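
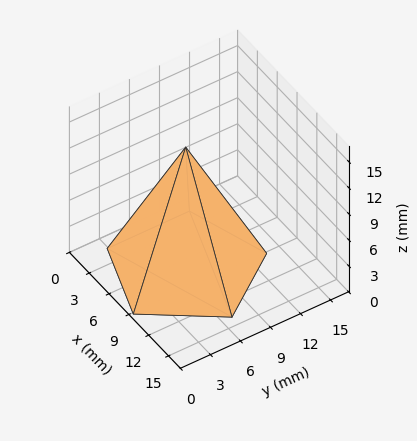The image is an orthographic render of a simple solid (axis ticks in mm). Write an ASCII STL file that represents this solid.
Reading the render: the shape is a regular 5-sided pyramid, base circumscribed radius ≈ 7 mm, apex at z ≈ 14 mm (dimensions read to the nearest mm from the axis ticks). For the STL, each face is triangulated and given an outward normal.

solid part
  facet normal 0.0000 0.0000 -1.0000
    outer loop
      vertex 1.34 11.11 0.00
      vertex 9.16 13.66 0.00
      vertex 14.00 7.00 0.00
    endloop
  endfacet
  facet normal 0.0000 0.0000 -1.0000
    outer loop
      vertex 1.34 2.89 0.00
      vertex 1.34 11.11 0.00
      vertex 14.00 7.00 0.00
    endloop
  endfacet
  facet normal 0.0000 0.0000 -1.0000
    outer loop
      vertex 9.16 0.34 0.00
      vertex 1.34 2.89 0.00
      vertex 14.00 7.00 0.00
    endloop
  endfacet
  facet normal 0.7499 0.5450 0.3750
    outer loop
      vertex 14.00 7.00 0.00
      vertex 9.16 13.66 0.00
      vertex 7.00 7.00 14.00
    endloop
  endfacet
  facet normal -0.2874 0.8814 0.3749
    outer loop
      vertex 9.16 13.66 0.00
      vertex 1.34 11.11 0.00
      vertex 7.00 7.00 14.00
    endloop
  endfacet
  facet normal -0.9271 0.0000 0.3748
    outer loop
      vertex 1.34 11.11 0.00
      vertex 1.34 2.89 0.00
      vertex 7.00 7.00 14.00
    endloop
  endfacet
  facet normal -0.2874 -0.8814 0.3749
    outer loop
      vertex 1.34 2.89 0.00
      vertex 9.16 0.34 0.00
      vertex 7.00 7.00 14.00
    endloop
  endfacet
  facet normal 0.7499 -0.5450 0.3750
    outer loop
      vertex 9.16 0.34 0.00
      vertex 14.00 7.00 0.00
      vertex 7.00 7.00 14.00
    endloop
  endfacet
endsolid part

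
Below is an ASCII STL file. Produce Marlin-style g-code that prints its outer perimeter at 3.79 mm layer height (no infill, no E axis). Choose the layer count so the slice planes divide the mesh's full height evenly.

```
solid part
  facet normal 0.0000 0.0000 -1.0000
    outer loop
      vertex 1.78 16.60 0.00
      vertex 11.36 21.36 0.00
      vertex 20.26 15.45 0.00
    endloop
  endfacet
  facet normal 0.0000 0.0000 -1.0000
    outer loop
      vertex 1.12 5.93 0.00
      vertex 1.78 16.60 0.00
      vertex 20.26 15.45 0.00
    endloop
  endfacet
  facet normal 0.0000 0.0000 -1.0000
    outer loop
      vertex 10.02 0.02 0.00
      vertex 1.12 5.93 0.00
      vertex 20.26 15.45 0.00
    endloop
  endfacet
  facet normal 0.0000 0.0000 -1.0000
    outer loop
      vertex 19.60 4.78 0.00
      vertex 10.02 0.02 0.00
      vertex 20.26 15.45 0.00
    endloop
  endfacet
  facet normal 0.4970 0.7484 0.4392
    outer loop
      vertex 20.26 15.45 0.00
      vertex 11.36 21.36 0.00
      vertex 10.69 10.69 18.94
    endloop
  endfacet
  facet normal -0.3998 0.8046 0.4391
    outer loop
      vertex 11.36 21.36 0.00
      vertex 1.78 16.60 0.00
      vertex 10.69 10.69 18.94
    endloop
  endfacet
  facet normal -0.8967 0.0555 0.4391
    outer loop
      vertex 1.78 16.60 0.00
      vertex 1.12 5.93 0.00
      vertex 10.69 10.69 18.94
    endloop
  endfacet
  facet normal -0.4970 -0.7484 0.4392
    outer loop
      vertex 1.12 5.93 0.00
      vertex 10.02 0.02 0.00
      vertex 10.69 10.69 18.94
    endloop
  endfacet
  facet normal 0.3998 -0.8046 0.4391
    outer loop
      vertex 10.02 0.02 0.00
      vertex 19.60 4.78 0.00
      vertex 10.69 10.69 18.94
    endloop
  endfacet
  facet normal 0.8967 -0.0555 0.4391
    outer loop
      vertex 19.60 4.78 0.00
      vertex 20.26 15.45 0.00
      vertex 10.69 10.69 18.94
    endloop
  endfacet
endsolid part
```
; perimeter-only toolpath
G21 ; units = mm
G90 ; absolute positioning
G28 ; home
; layer 1
G0 Z3.79
G0 X18.35 Y14.50
G1 X11.23 Y19.23
G1 X3.56 Y15.42
G1 X3.03 Y6.88
G1 X10.15 Y2.15
G1 X17.82 Y5.96
G1 X18.35 Y14.50
; layer 2
G0 Z7.58
G0 X16.43 Y13.55
G1 X11.09 Y17.09
G1 X5.34 Y14.24
G1 X4.95 Y7.83
G1 X10.29 Y4.29
G1 X16.04 Y7.14
G1 X16.43 Y13.55
; layer 3
G0 Z11.36
G0 X14.52 Y12.59
G1 X10.96 Y14.96
G1 X7.13 Y13.05
G1 X6.86 Y8.79
G1 X10.42 Y6.42
G1 X14.25 Y8.33
G1 X14.52 Y12.59
; layer 4
G0 Z15.15
G0 X12.60 Y11.64
G1 X10.82 Y12.82
G1 X8.91 Y11.87
G1 X8.78 Y9.74
G1 X10.56 Y8.56
G1 X12.47 Y9.51
G1 X12.60 Y11.64
M2 ; end

The solid is a regular 6-sided pyramid, base circumscribed radius ≈ 10.7 mm, apex at z ≈ 18.9 mm. Slicing at Δz = 3.79 mm — 5 equal slices spanning the solid's height, so layer i sits at z = i·h/5 — gives 4 non-empty perimeters. Each is a 6-segment closed polygon; G0 lifts to the layer z and rapids to the start vertex, then G1 traces the edges. The cross-section shrinks linearly with z (the slice at the apex is degenerate and omitted).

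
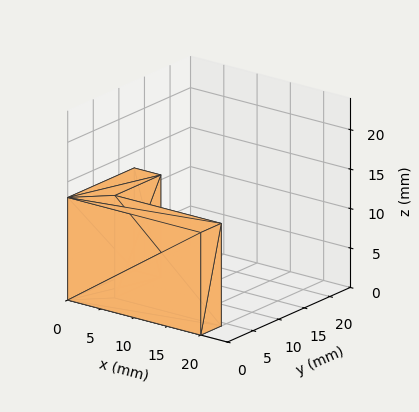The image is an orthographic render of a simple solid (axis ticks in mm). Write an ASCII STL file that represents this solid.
Reading the render: the shape is an L-shaped prism: outer 20 × 13 mm, arm thicknesses ≈ 4 mm (horizontal) and 4 mm (vertical), extruded 13 mm in z (dimensions read to the nearest mm from the axis ticks). For the STL, each face is triangulated and given an outward normal.

solid part
  facet normal 0.0000 0.0000 -1.0000
    outer loop
      vertex 20.0 4.0 0.0
      vertex 20.0 0.0 0.0
      vertex 0.0 0.0 0.0
    endloop
  endfacet
  facet normal 0.0000 0.0000 -1.0000
    outer loop
      vertex 4.0 4.0 0.0
      vertex 20.0 4.0 0.0
      vertex 0.0 0.0 0.0
    endloop
  endfacet
  facet normal 0.0000 0.0000 -1.0000
    outer loop
      vertex 4.0 13.0 0.0
      vertex 4.0 4.0 0.0
      vertex 0.0 0.0 0.0
    endloop
  endfacet
  facet normal 0.0000 0.0000 -1.0000
    outer loop
      vertex 0.0 13.0 0.0
      vertex 4.0 13.0 0.0
      vertex 0.0 0.0 0.0
    endloop
  endfacet
  facet normal 0.0000 0.0000 1.0000
    outer loop
      vertex 0.0 0.0 13.0
      vertex 20.0 0.0 13.0
      vertex 20.0 4.0 13.0
    endloop
  endfacet
  facet normal 0.0000 0.0000 1.0000
    outer loop
      vertex 0.0 0.0 13.0
      vertex 20.0 4.0 13.0
      vertex 4.0 4.0 13.0
    endloop
  endfacet
  facet normal 0.0000 0.0000 1.0000
    outer loop
      vertex 0.0 0.0 13.0
      vertex 4.0 4.0 13.0
      vertex 4.0 13.0 13.0
    endloop
  endfacet
  facet normal 0.0000 0.0000 1.0000
    outer loop
      vertex 0.0 0.0 13.0
      vertex 4.0 13.0 13.0
      vertex 0.0 13.0 13.0
    endloop
  endfacet
  facet normal 0.0000 -1.0000 0.0000
    outer loop
      vertex 0.0 0.0 0.0
      vertex 20.0 0.0 0.0
      vertex 20.0 0.0 13.0
    endloop
  endfacet
  facet normal 0.0000 -1.0000 0.0000
    outer loop
      vertex 0.0 0.0 0.0
      vertex 20.0 0.0 13.0
      vertex 0.0 0.0 13.0
    endloop
  endfacet
  facet normal 1.0000 0.0000 0.0000
    outer loop
      vertex 20.0 0.0 0.0
      vertex 20.0 4.0 0.0
      vertex 20.0 4.0 13.0
    endloop
  endfacet
  facet normal 1.0000 0.0000 0.0000
    outer loop
      vertex 20.0 0.0 0.0
      vertex 20.0 4.0 13.0
      vertex 20.0 0.0 13.0
    endloop
  endfacet
  facet normal 0.0000 1.0000 0.0000
    outer loop
      vertex 20.0 4.0 0.0
      vertex 4.0 4.0 0.0
      vertex 4.0 4.0 13.0
    endloop
  endfacet
  facet normal 0.0000 1.0000 0.0000
    outer loop
      vertex 20.0 4.0 0.0
      vertex 4.0 4.0 13.0
      vertex 20.0 4.0 13.0
    endloop
  endfacet
  facet normal 1.0000 0.0000 0.0000
    outer loop
      vertex 4.0 4.0 0.0
      vertex 4.0 13.0 0.0
      vertex 4.0 13.0 13.0
    endloop
  endfacet
  facet normal 1.0000 0.0000 0.0000
    outer loop
      vertex 4.0 4.0 0.0
      vertex 4.0 13.0 13.0
      vertex 4.0 4.0 13.0
    endloop
  endfacet
  facet normal 0.0000 1.0000 0.0000
    outer loop
      vertex 4.0 13.0 0.0
      vertex 0.0 13.0 0.0
      vertex 0.0 13.0 13.0
    endloop
  endfacet
  facet normal 0.0000 1.0000 0.0000
    outer loop
      vertex 4.0 13.0 0.0
      vertex 0.0 13.0 13.0
      vertex 4.0 13.0 13.0
    endloop
  endfacet
  facet normal -1.0000 0.0000 0.0000
    outer loop
      vertex 0.0 13.0 0.0
      vertex 0.0 0.0 0.0
      vertex 0.0 0.0 13.0
    endloop
  endfacet
  facet normal -1.0000 0.0000 0.0000
    outer loop
      vertex 0.0 13.0 0.0
      vertex 0.0 0.0 13.0
      vertex 0.0 13.0 13.0
    endloop
  endfacet
endsolid part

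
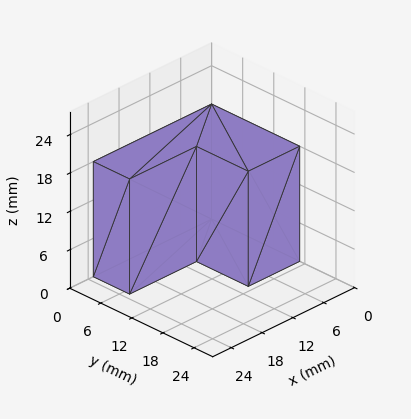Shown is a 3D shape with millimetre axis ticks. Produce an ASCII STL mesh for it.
Reading the render: the shape is an L-shaped prism: outer 23 × 17 mm, arm thicknesses ≈ 7 mm (horizontal) and 10 mm (vertical), extruded 18 mm in z (dimensions read to the nearest mm from the axis ticks). For the STL, each face is triangulated and given an outward normal.

solid part
  facet normal 0.0000 0.0000 -1.0000
    outer loop
      vertex 23.00 7.00 0.00
      vertex 23.00 0.00 0.00
      vertex 0.00 0.00 0.00
    endloop
  endfacet
  facet normal 0.0000 0.0000 -1.0000
    outer loop
      vertex 10.00 7.00 0.00
      vertex 23.00 7.00 0.00
      vertex 0.00 0.00 0.00
    endloop
  endfacet
  facet normal 0.0000 0.0000 -1.0000
    outer loop
      vertex 10.00 17.00 0.00
      vertex 10.00 7.00 0.00
      vertex 0.00 0.00 0.00
    endloop
  endfacet
  facet normal 0.0000 0.0000 -1.0000
    outer loop
      vertex 0.00 17.00 0.00
      vertex 10.00 17.00 0.00
      vertex 0.00 0.00 0.00
    endloop
  endfacet
  facet normal 0.0000 0.0000 1.0000
    outer loop
      vertex 0.00 0.00 18.00
      vertex 23.00 0.00 18.00
      vertex 23.00 7.00 18.00
    endloop
  endfacet
  facet normal 0.0000 0.0000 1.0000
    outer loop
      vertex 0.00 0.00 18.00
      vertex 23.00 7.00 18.00
      vertex 10.00 7.00 18.00
    endloop
  endfacet
  facet normal 0.0000 0.0000 1.0000
    outer loop
      vertex 0.00 0.00 18.00
      vertex 10.00 7.00 18.00
      vertex 10.00 17.00 18.00
    endloop
  endfacet
  facet normal 0.0000 0.0000 1.0000
    outer loop
      vertex 0.00 0.00 18.00
      vertex 10.00 17.00 18.00
      vertex 0.00 17.00 18.00
    endloop
  endfacet
  facet normal 0.0000 -1.0000 0.0000
    outer loop
      vertex 0.00 0.00 0.00
      vertex 23.00 0.00 0.00
      vertex 23.00 0.00 18.00
    endloop
  endfacet
  facet normal 0.0000 -1.0000 0.0000
    outer loop
      vertex 0.00 0.00 0.00
      vertex 23.00 0.00 18.00
      vertex 0.00 0.00 18.00
    endloop
  endfacet
  facet normal 1.0000 0.0000 0.0000
    outer loop
      vertex 23.00 0.00 0.00
      vertex 23.00 7.00 0.00
      vertex 23.00 7.00 18.00
    endloop
  endfacet
  facet normal 1.0000 0.0000 0.0000
    outer loop
      vertex 23.00 0.00 0.00
      vertex 23.00 7.00 18.00
      vertex 23.00 0.00 18.00
    endloop
  endfacet
  facet normal 0.0000 1.0000 0.0000
    outer loop
      vertex 23.00 7.00 0.00
      vertex 10.00 7.00 0.00
      vertex 10.00 7.00 18.00
    endloop
  endfacet
  facet normal 0.0000 1.0000 0.0000
    outer loop
      vertex 23.00 7.00 0.00
      vertex 10.00 7.00 18.00
      vertex 23.00 7.00 18.00
    endloop
  endfacet
  facet normal 1.0000 0.0000 0.0000
    outer loop
      vertex 10.00 7.00 0.00
      vertex 10.00 17.00 0.00
      vertex 10.00 17.00 18.00
    endloop
  endfacet
  facet normal 1.0000 0.0000 0.0000
    outer loop
      vertex 10.00 7.00 0.00
      vertex 10.00 17.00 18.00
      vertex 10.00 7.00 18.00
    endloop
  endfacet
  facet normal 0.0000 1.0000 0.0000
    outer loop
      vertex 10.00 17.00 0.00
      vertex 0.00 17.00 0.00
      vertex 0.00 17.00 18.00
    endloop
  endfacet
  facet normal 0.0000 1.0000 0.0000
    outer loop
      vertex 10.00 17.00 0.00
      vertex 0.00 17.00 18.00
      vertex 10.00 17.00 18.00
    endloop
  endfacet
  facet normal -1.0000 0.0000 0.0000
    outer loop
      vertex 0.00 17.00 0.00
      vertex 0.00 0.00 0.00
      vertex 0.00 0.00 18.00
    endloop
  endfacet
  facet normal -1.0000 0.0000 0.0000
    outer loop
      vertex 0.00 17.00 0.00
      vertex 0.00 0.00 18.00
      vertex 0.00 17.00 18.00
    endloop
  endfacet
endsolid part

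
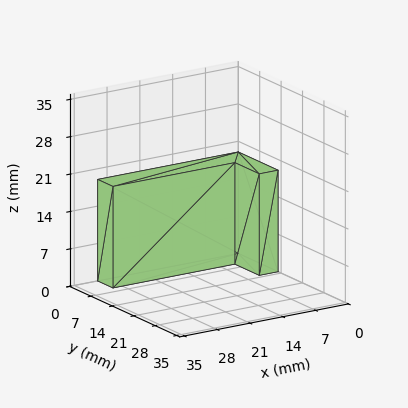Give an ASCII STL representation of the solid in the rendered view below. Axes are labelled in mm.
Reading the render: the shape is an L-shaped prism: outer 30 × 13 mm, arm thicknesses ≈ 5 mm (horizontal) and 4 mm (vertical), extruded 19 mm in z (dimensions read to the nearest mm from the axis ticks). For the STL, each face is triangulated and given an outward normal.

solid part
  facet normal 0.0000 0.0000 -1.0000
    outer loop
      vertex 30.0 5.0 0.0
      vertex 30.0 0.0 0.0
      vertex 0.0 0.0 0.0
    endloop
  endfacet
  facet normal 0.0000 0.0000 -1.0000
    outer loop
      vertex 4.0 5.0 0.0
      vertex 30.0 5.0 0.0
      vertex 0.0 0.0 0.0
    endloop
  endfacet
  facet normal 0.0000 0.0000 -1.0000
    outer loop
      vertex 4.0 13.0 0.0
      vertex 4.0 5.0 0.0
      vertex 0.0 0.0 0.0
    endloop
  endfacet
  facet normal 0.0000 0.0000 -1.0000
    outer loop
      vertex 0.0 13.0 0.0
      vertex 4.0 13.0 0.0
      vertex 0.0 0.0 0.0
    endloop
  endfacet
  facet normal 0.0000 0.0000 1.0000
    outer loop
      vertex 0.0 0.0 19.0
      vertex 30.0 0.0 19.0
      vertex 30.0 5.0 19.0
    endloop
  endfacet
  facet normal 0.0000 0.0000 1.0000
    outer loop
      vertex 0.0 0.0 19.0
      vertex 30.0 5.0 19.0
      vertex 4.0 5.0 19.0
    endloop
  endfacet
  facet normal 0.0000 0.0000 1.0000
    outer loop
      vertex 0.0 0.0 19.0
      vertex 4.0 5.0 19.0
      vertex 4.0 13.0 19.0
    endloop
  endfacet
  facet normal 0.0000 0.0000 1.0000
    outer loop
      vertex 0.0 0.0 19.0
      vertex 4.0 13.0 19.0
      vertex 0.0 13.0 19.0
    endloop
  endfacet
  facet normal 0.0000 -1.0000 0.0000
    outer loop
      vertex 0.0 0.0 0.0
      vertex 30.0 0.0 0.0
      vertex 30.0 0.0 19.0
    endloop
  endfacet
  facet normal 0.0000 -1.0000 0.0000
    outer loop
      vertex 0.0 0.0 0.0
      vertex 30.0 0.0 19.0
      vertex 0.0 0.0 19.0
    endloop
  endfacet
  facet normal 1.0000 0.0000 0.0000
    outer loop
      vertex 30.0 0.0 0.0
      vertex 30.0 5.0 0.0
      vertex 30.0 5.0 19.0
    endloop
  endfacet
  facet normal 1.0000 0.0000 0.0000
    outer loop
      vertex 30.0 0.0 0.0
      vertex 30.0 5.0 19.0
      vertex 30.0 0.0 19.0
    endloop
  endfacet
  facet normal 0.0000 1.0000 0.0000
    outer loop
      vertex 30.0 5.0 0.0
      vertex 4.0 5.0 0.0
      vertex 4.0 5.0 19.0
    endloop
  endfacet
  facet normal 0.0000 1.0000 0.0000
    outer loop
      vertex 30.0 5.0 0.0
      vertex 4.0 5.0 19.0
      vertex 30.0 5.0 19.0
    endloop
  endfacet
  facet normal 1.0000 0.0000 0.0000
    outer loop
      vertex 4.0 5.0 0.0
      vertex 4.0 13.0 0.0
      vertex 4.0 13.0 19.0
    endloop
  endfacet
  facet normal 1.0000 0.0000 0.0000
    outer loop
      vertex 4.0 5.0 0.0
      vertex 4.0 13.0 19.0
      vertex 4.0 5.0 19.0
    endloop
  endfacet
  facet normal 0.0000 1.0000 0.0000
    outer loop
      vertex 4.0 13.0 0.0
      vertex 0.0 13.0 0.0
      vertex 0.0 13.0 19.0
    endloop
  endfacet
  facet normal 0.0000 1.0000 0.0000
    outer loop
      vertex 4.0 13.0 0.0
      vertex 0.0 13.0 19.0
      vertex 4.0 13.0 19.0
    endloop
  endfacet
  facet normal -1.0000 0.0000 0.0000
    outer loop
      vertex 0.0 13.0 0.0
      vertex 0.0 0.0 0.0
      vertex 0.0 0.0 19.0
    endloop
  endfacet
  facet normal -1.0000 0.0000 0.0000
    outer loop
      vertex 0.0 13.0 0.0
      vertex 0.0 0.0 19.0
      vertex 0.0 13.0 19.0
    endloop
  endfacet
endsolid part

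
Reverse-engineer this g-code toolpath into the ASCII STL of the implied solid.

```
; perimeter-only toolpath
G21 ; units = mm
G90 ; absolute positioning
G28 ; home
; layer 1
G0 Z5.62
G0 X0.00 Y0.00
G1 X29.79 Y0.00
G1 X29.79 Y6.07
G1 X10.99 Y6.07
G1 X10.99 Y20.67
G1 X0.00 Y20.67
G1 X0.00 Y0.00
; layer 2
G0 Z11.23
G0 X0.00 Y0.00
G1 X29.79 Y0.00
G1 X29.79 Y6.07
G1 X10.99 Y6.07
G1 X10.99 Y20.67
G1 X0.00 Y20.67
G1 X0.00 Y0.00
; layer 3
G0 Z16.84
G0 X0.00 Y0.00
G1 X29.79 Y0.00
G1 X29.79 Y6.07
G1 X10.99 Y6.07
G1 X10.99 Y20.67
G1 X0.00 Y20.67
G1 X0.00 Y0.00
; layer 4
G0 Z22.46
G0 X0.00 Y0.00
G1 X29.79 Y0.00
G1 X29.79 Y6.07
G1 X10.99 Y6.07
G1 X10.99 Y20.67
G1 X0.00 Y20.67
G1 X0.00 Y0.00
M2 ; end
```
solid part
  facet normal 0.0000 0.0000 -1.0000
    outer loop
      vertex 29.79 6.07 0.00
      vertex 29.79 0.00 0.00
      vertex 0.00 0.00 0.00
    endloop
  endfacet
  facet normal 0.0000 0.0000 -1.0000
    outer loop
      vertex 10.99 6.07 0.00
      vertex 29.79 6.07 0.00
      vertex 0.00 0.00 0.00
    endloop
  endfacet
  facet normal 0.0000 0.0000 -1.0000
    outer loop
      vertex 10.99 20.67 0.00
      vertex 10.99 6.07 0.00
      vertex 0.00 0.00 0.00
    endloop
  endfacet
  facet normal 0.0000 0.0000 -1.0000
    outer loop
      vertex 0.00 20.67 0.00
      vertex 10.99 20.67 0.00
      vertex 0.00 0.00 0.00
    endloop
  endfacet
  facet normal 0.0000 0.0000 1.0000
    outer loop
      vertex 0.00 0.00 22.46
      vertex 29.79 0.00 22.46
      vertex 29.79 6.07 22.46
    endloop
  endfacet
  facet normal 0.0000 0.0000 1.0000
    outer loop
      vertex 0.00 0.00 22.46
      vertex 29.79 6.07 22.46
      vertex 10.99 6.07 22.46
    endloop
  endfacet
  facet normal 0.0000 0.0000 1.0000
    outer loop
      vertex 0.00 0.00 22.46
      vertex 10.99 6.07 22.46
      vertex 10.99 20.67 22.46
    endloop
  endfacet
  facet normal 0.0000 0.0000 1.0000
    outer loop
      vertex 0.00 0.00 22.46
      vertex 10.99 20.67 22.46
      vertex 0.00 20.67 22.46
    endloop
  endfacet
  facet normal 0.0000 -1.0000 0.0000
    outer loop
      vertex 0.00 0.00 0.00
      vertex 29.79 0.00 0.00
      vertex 29.79 0.00 22.46
    endloop
  endfacet
  facet normal 0.0000 -1.0000 0.0000
    outer loop
      vertex 0.00 0.00 0.00
      vertex 29.79 0.00 22.46
      vertex 0.00 0.00 22.46
    endloop
  endfacet
  facet normal 1.0000 0.0000 0.0000
    outer loop
      vertex 29.79 0.00 0.00
      vertex 29.79 6.07 0.00
      vertex 29.79 6.07 22.46
    endloop
  endfacet
  facet normal 1.0000 0.0000 0.0000
    outer loop
      vertex 29.79 0.00 0.00
      vertex 29.79 6.07 22.46
      vertex 29.79 0.00 22.46
    endloop
  endfacet
  facet normal 0.0000 1.0000 0.0000
    outer loop
      vertex 29.79 6.07 0.00
      vertex 10.99 6.07 0.00
      vertex 10.99 6.07 22.46
    endloop
  endfacet
  facet normal 0.0000 1.0000 0.0000
    outer loop
      vertex 29.79 6.07 0.00
      vertex 10.99 6.07 22.46
      vertex 29.79 6.07 22.46
    endloop
  endfacet
  facet normal 1.0000 0.0000 0.0000
    outer loop
      vertex 10.99 6.07 0.00
      vertex 10.99 20.67 0.00
      vertex 10.99 20.67 22.46
    endloop
  endfacet
  facet normal 1.0000 0.0000 0.0000
    outer loop
      vertex 10.99 6.07 0.00
      vertex 10.99 20.67 22.46
      vertex 10.99 6.07 22.46
    endloop
  endfacet
  facet normal 0.0000 1.0000 0.0000
    outer loop
      vertex 10.99 20.67 0.00
      vertex 0.00 20.67 0.00
      vertex 0.00 20.67 22.46
    endloop
  endfacet
  facet normal 0.0000 1.0000 0.0000
    outer loop
      vertex 10.99 20.67 0.00
      vertex 0.00 20.67 22.46
      vertex 10.99 20.67 22.46
    endloop
  endfacet
  facet normal -1.0000 0.0000 0.0000
    outer loop
      vertex 0.00 20.67 0.00
      vertex 0.00 0.00 0.00
      vertex 0.00 0.00 22.46
    endloop
  endfacet
  facet normal -1.0000 0.0000 0.0000
    outer loop
      vertex 0.00 20.67 0.00
      vertex 0.00 0.00 22.46
      vertex 0.00 20.67 22.46
    endloop
  endfacet
endsolid part

The G0 Z moves step by Δz≈5.62 mm. Every layer's G1 loop is the same polygon, so the solid is a straight extrusion of it from z=0 to z≈22.5. Closing with flat bottom and top caps and triangulating gives 20 facets — an L-shaped prism: outer 29.8 × 20.7 mm, arm thicknesses ≈ 6.07 mm (horizontal) and 11 mm (vertical), extruded 22.5 mm in z.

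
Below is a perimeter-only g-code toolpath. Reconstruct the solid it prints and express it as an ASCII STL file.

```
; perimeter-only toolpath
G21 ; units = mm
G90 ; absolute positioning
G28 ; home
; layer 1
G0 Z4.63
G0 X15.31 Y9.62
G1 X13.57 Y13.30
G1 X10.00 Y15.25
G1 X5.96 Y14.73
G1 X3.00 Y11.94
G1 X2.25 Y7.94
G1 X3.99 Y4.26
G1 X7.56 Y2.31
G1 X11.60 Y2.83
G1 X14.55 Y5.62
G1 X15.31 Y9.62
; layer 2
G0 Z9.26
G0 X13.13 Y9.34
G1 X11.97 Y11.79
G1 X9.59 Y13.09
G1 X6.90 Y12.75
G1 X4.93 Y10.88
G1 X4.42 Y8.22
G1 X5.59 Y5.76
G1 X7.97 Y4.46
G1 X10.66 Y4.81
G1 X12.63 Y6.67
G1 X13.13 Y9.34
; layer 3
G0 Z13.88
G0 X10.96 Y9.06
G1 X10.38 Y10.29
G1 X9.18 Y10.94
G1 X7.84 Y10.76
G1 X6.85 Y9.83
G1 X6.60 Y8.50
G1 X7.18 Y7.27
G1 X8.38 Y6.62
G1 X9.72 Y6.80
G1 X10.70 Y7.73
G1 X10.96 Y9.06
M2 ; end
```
solid part
  facet normal 0.0000 0.0000 -1.0000
    outer loop
      vertex 10.40 17.41 0.00
      vertex 15.16 14.81 0.00
      vertex 17.49 9.90 0.00
    endloop
  endfacet
  facet normal 0.0000 0.0000 -1.0000
    outer loop
      vertex 5.02 16.71 0.00
      vertex 10.40 17.41 0.00
      vertex 17.49 9.90 0.00
    endloop
  endfacet
  facet normal 0.0000 0.0000 -1.0000
    outer loop
      vertex 1.08 12.99 0.00
      vertex 5.02 16.71 0.00
      vertex 17.49 9.90 0.00
    endloop
  endfacet
  facet normal 0.0000 0.0000 -1.0000
    outer loop
      vertex 0.07 7.66 0.00
      vertex 1.08 12.99 0.00
      vertex 17.49 9.90 0.00
    endloop
  endfacet
  facet normal 0.0000 0.0000 -1.0000
    outer loop
      vertex 2.40 2.75 0.00
      vertex 0.07 7.66 0.00
      vertex 17.49 9.90 0.00
    endloop
  endfacet
  facet normal 0.0000 0.0000 -1.0000
    outer loop
      vertex 7.16 0.15 0.00
      vertex 2.40 2.75 0.00
      vertex 17.49 9.90 0.00
    endloop
  endfacet
  facet normal 0.0000 0.0000 -1.0000
    outer loop
      vertex 12.54 0.85 0.00
      vertex 7.16 0.15 0.00
      vertex 17.49 9.90 0.00
    endloop
  endfacet
  facet normal 0.0000 0.0000 -1.0000
    outer loop
      vertex 16.48 4.57 0.00
      vertex 12.54 0.85 0.00
      vertex 17.49 9.90 0.00
    endloop
  endfacet
  facet normal 0.8235 0.3908 0.4112
    outer loop
      vertex 17.49 9.90 0.00
      vertex 15.16 14.81 0.00
      vertex 8.78 8.78 18.51
    endloop
  endfacet
  facet normal 0.4370 0.8000 0.4112
    outer loop
      vertex 15.16 14.81 0.00
      vertex 10.40 17.41 0.00
      vertex 8.78 8.78 18.51
    endloop
  endfacet
  facet normal -0.1176 0.9039 0.4112
    outer loop
      vertex 10.40 17.41 0.00
      vertex 5.02 16.71 0.00
      vertex 8.78 8.78 18.51
    endloop
  endfacet
  facet normal -0.6258 0.6628 0.4111
    outer loop
      vertex 5.02 16.71 0.00
      vertex 1.08 12.99 0.00
      vertex 8.78 8.78 18.51
    endloop
  endfacet
  facet normal -0.8956 0.1697 0.4112
    outer loop
      vertex 1.08 12.99 0.00
      vertex 0.07 7.66 0.00
      vertex 8.78 8.78 18.51
    endloop
  endfacet
  facet normal -0.8235 -0.3908 0.4112
    outer loop
      vertex 0.07 7.66 0.00
      vertex 2.40 2.75 0.00
      vertex 8.78 8.78 18.51
    endloop
  endfacet
  facet normal -0.4370 -0.8000 0.4112
    outer loop
      vertex 2.40 2.75 0.00
      vertex 7.16 0.15 0.00
      vertex 8.78 8.78 18.51
    endloop
  endfacet
  facet normal 0.1176 -0.9039 0.4112
    outer loop
      vertex 7.16 0.15 0.00
      vertex 12.54 0.85 0.00
      vertex 8.78 8.78 18.51
    endloop
  endfacet
  facet normal 0.6258 -0.6628 0.4111
    outer loop
      vertex 12.54 0.85 0.00
      vertex 16.48 4.57 0.00
      vertex 8.78 8.78 18.51
    endloop
  endfacet
  facet normal 0.8956 -0.1697 0.4112
    outer loop
      vertex 16.48 4.57 0.00
      vertex 17.49 9.90 0.00
      vertex 8.78 8.78 18.51
    endloop
  endfacet
endsolid part

The G0 Z moves step by Δz≈4.63 mm. The G1 loops shrink linearly with z, so the solid tapers from its base footprint up to z≈18.5. Closing with a flat bottom cap and the tapered top and triangulating gives 18 facets — a regular 10-sided pyramid, base circumscribed radius ≈ 8.78 mm, apex at z ≈ 18.5 mm.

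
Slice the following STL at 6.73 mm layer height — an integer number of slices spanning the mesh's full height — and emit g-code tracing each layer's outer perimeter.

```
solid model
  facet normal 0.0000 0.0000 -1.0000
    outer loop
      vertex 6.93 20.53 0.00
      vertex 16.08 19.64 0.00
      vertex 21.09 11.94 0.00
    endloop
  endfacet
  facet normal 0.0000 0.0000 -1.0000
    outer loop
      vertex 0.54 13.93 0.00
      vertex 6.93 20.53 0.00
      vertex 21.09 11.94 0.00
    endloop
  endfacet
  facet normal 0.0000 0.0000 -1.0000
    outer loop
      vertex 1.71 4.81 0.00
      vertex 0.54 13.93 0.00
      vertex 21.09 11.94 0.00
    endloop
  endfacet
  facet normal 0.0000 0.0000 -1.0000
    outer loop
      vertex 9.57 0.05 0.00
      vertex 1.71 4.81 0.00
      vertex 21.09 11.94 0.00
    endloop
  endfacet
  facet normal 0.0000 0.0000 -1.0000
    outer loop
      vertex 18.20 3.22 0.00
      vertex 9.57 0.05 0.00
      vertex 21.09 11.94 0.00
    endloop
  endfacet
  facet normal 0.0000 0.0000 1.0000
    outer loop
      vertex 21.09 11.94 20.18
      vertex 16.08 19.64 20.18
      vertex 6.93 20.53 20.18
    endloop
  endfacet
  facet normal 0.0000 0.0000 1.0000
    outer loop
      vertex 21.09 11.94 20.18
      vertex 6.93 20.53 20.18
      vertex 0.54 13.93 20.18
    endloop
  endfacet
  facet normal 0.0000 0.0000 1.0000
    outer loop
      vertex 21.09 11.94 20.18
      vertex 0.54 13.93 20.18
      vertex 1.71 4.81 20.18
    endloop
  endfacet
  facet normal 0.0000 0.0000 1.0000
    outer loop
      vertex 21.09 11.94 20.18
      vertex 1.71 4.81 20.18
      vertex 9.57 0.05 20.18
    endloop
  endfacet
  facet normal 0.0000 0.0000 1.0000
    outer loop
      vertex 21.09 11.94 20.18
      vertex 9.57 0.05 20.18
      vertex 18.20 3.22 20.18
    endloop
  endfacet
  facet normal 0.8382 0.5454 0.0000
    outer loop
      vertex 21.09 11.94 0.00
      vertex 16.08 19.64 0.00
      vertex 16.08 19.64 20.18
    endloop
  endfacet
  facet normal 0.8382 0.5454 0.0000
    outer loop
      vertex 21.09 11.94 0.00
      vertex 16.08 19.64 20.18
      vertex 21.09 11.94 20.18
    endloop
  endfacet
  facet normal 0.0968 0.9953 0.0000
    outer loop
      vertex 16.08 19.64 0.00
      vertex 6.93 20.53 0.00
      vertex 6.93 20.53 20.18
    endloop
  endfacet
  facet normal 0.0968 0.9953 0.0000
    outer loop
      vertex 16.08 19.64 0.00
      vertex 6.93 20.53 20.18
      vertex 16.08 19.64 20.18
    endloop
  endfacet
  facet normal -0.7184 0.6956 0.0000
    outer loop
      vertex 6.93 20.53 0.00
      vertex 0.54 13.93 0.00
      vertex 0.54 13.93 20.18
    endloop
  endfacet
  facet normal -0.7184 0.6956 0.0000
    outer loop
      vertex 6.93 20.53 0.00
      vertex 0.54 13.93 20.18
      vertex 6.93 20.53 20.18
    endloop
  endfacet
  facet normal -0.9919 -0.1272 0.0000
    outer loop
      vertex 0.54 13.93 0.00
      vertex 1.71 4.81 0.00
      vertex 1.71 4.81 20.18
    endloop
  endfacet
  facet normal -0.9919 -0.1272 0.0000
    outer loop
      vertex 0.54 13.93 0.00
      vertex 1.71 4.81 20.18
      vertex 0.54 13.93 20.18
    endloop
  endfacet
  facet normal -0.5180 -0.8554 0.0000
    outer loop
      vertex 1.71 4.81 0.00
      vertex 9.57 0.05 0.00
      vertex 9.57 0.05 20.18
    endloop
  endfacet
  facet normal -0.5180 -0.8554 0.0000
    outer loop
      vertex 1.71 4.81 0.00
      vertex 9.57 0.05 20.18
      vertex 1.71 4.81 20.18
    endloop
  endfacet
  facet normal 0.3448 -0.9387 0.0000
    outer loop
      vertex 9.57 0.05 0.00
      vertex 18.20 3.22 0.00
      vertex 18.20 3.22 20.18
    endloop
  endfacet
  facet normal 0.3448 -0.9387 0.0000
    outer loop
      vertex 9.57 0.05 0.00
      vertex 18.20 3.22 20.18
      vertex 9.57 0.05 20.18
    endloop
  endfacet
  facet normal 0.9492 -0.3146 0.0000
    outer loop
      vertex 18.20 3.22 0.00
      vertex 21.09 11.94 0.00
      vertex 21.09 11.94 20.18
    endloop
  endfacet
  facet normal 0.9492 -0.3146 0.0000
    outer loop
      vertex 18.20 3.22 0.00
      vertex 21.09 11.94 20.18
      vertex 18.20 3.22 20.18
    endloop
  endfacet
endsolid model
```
; perimeter-only toolpath
G21 ; units = mm
G90 ; absolute positioning
G28 ; home
; layer 1
G0 Z6.73
G0 X21.09 Y11.94
G1 X16.08 Y19.64
G1 X6.93 Y20.53
G1 X0.54 Y13.93
G1 X1.71 Y4.81
G1 X9.57 Y0.05
G1 X18.20 Y3.22
G1 X21.09 Y11.94
; layer 2
G0 Z13.45
G0 X21.09 Y11.94
G1 X16.08 Y19.64
G1 X6.93 Y20.53
G1 X0.54 Y13.93
G1 X1.71 Y4.81
G1 X9.57 Y0.05
G1 X18.20 Y3.22
G1 X21.09 Y11.94
; layer 3
G0 Z20.18
G0 X21.09 Y11.94
G1 X16.08 Y19.64
G1 X6.93 Y20.53
G1 X0.54 Y13.93
G1 X1.71 Y4.81
G1 X9.57 Y0.05
G1 X18.20 Y3.22
G1 X21.09 Y11.94
M2 ; end

The solid is a regular 7-sided prism (a cylinder approximated with 7 flat sides), circumscribed radius ≈ 10.6 mm, height ≈ 20.2 mm. Slicing at Δz = 6.73 mm — 3 equal slices spanning the solid's height, so layer i sits at z = i·h/3 — gives 3 non-empty perimeters. Each is a 7-segment closed polygon; G0 lifts to the layer z and rapids to the start vertex, then G1 traces the edges.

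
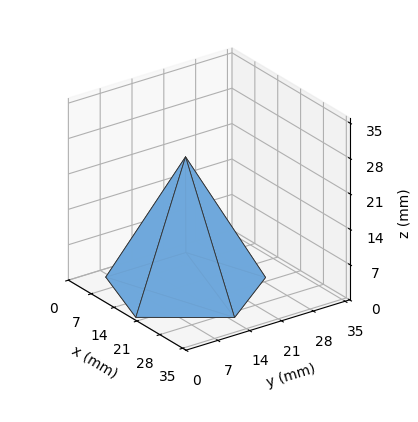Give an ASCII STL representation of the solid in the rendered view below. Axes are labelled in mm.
Reading the render: the shape is a regular 5-sided pyramid, base circumscribed radius ≈ 15 mm, apex at z ≈ 26 mm (dimensions read to the nearest mm from the axis ticks). For the STL, each face is triangulated and given an outward normal.

solid part
  facet normal 0.0000 0.0000 -1.0000
    outer loop
      vertex 2.86 23.82 0.00
      vertex 19.64 29.27 0.00
      vertex 30.00 15.00 0.00
    endloop
  endfacet
  facet normal 0.0000 0.0000 -1.0000
    outer loop
      vertex 2.86 6.18 0.00
      vertex 2.86 23.82 0.00
      vertex 30.00 15.00 0.00
    endloop
  endfacet
  facet normal 0.0000 0.0000 -1.0000
    outer loop
      vertex 19.64 0.73 0.00
      vertex 2.86 6.18 0.00
      vertex 30.00 15.00 0.00
    endloop
  endfacet
  facet normal 0.7333 0.5323 0.4230
    outer loop
      vertex 30.00 15.00 0.00
      vertex 19.64 29.27 0.00
      vertex 15.00 15.00 26.00
    endloop
  endfacet
  facet normal -0.2799 0.8618 0.4230
    outer loop
      vertex 19.64 29.27 0.00
      vertex 2.86 23.82 0.00
      vertex 15.00 15.00 26.00
    endloop
  endfacet
  facet normal -0.9061 0.0000 0.4231
    outer loop
      vertex 2.86 23.82 0.00
      vertex 2.86 6.18 0.00
      vertex 15.00 15.00 26.00
    endloop
  endfacet
  facet normal -0.2799 -0.8618 0.4230
    outer loop
      vertex 2.86 6.18 0.00
      vertex 19.64 0.73 0.00
      vertex 15.00 15.00 26.00
    endloop
  endfacet
  facet normal 0.7333 -0.5323 0.4230
    outer loop
      vertex 19.64 0.73 0.00
      vertex 30.00 15.00 0.00
      vertex 15.00 15.00 26.00
    endloop
  endfacet
endsolid part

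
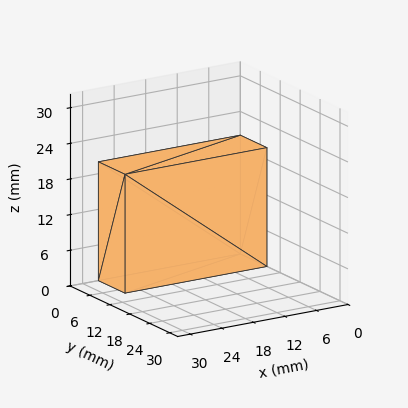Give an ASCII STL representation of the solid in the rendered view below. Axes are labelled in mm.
Reading the render: the shape is a rectangular box, roughly 27 × 8 mm footprint and 20 mm tall (dimensions read to the nearest mm from the axis ticks). For the STL, each face is triangulated and given an outward normal.

solid part
  facet normal 0.0000 0.0000 -1.0000
    outer loop
      vertex 27.00 8.00 0.00
      vertex 27.00 0.00 0.00
      vertex 0.00 0.00 0.00
    endloop
  endfacet
  facet normal 0.0000 0.0000 -1.0000
    outer loop
      vertex 0.00 8.00 0.00
      vertex 27.00 8.00 0.00
      vertex 0.00 0.00 0.00
    endloop
  endfacet
  facet normal 0.0000 0.0000 1.0000
    outer loop
      vertex 0.00 0.00 20.00
      vertex 27.00 0.00 20.00
      vertex 27.00 8.00 20.00
    endloop
  endfacet
  facet normal 0.0000 0.0000 1.0000
    outer loop
      vertex 0.00 0.00 20.00
      vertex 27.00 8.00 20.00
      vertex 0.00 8.00 20.00
    endloop
  endfacet
  facet normal 0.0000 -1.0000 0.0000
    outer loop
      vertex 0.00 0.00 0.00
      vertex 27.00 0.00 0.00
      vertex 27.00 0.00 20.00
    endloop
  endfacet
  facet normal 0.0000 -1.0000 0.0000
    outer loop
      vertex 0.00 0.00 0.00
      vertex 27.00 0.00 20.00
      vertex 0.00 0.00 20.00
    endloop
  endfacet
  facet normal 0.0000 1.0000 0.0000
    outer loop
      vertex 27.00 8.00 20.00
      vertex 27.00 8.00 0.00
      vertex 0.00 8.00 0.00
    endloop
  endfacet
  facet normal 0.0000 1.0000 0.0000
    outer loop
      vertex 0.00 8.00 20.00
      vertex 27.00 8.00 20.00
      vertex 0.00 8.00 0.00
    endloop
  endfacet
  facet normal -1.0000 0.0000 0.0000
    outer loop
      vertex 0.00 8.00 20.00
      vertex 0.00 8.00 0.00
      vertex 0.00 0.00 0.00
    endloop
  endfacet
  facet normal -1.0000 0.0000 0.0000
    outer loop
      vertex 0.00 0.00 20.00
      vertex 0.00 8.00 20.00
      vertex 0.00 0.00 0.00
    endloop
  endfacet
  facet normal 1.0000 0.0000 0.0000
    outer loop
      vertex 27.00 0.00 0.00
      vertex 27.00 8.00 0.00
      vertex 27.00 8.00 20.00
    endloop
  endfacet
  facet normal 1.0000 0.0000 0.0000
    outer loop
      vertex 27.00 0.00 0.00
      vertex 27.00 8.00 20.00
      vertex 27.00 0.00 20.00
    endloop
  endfacet
endsolid part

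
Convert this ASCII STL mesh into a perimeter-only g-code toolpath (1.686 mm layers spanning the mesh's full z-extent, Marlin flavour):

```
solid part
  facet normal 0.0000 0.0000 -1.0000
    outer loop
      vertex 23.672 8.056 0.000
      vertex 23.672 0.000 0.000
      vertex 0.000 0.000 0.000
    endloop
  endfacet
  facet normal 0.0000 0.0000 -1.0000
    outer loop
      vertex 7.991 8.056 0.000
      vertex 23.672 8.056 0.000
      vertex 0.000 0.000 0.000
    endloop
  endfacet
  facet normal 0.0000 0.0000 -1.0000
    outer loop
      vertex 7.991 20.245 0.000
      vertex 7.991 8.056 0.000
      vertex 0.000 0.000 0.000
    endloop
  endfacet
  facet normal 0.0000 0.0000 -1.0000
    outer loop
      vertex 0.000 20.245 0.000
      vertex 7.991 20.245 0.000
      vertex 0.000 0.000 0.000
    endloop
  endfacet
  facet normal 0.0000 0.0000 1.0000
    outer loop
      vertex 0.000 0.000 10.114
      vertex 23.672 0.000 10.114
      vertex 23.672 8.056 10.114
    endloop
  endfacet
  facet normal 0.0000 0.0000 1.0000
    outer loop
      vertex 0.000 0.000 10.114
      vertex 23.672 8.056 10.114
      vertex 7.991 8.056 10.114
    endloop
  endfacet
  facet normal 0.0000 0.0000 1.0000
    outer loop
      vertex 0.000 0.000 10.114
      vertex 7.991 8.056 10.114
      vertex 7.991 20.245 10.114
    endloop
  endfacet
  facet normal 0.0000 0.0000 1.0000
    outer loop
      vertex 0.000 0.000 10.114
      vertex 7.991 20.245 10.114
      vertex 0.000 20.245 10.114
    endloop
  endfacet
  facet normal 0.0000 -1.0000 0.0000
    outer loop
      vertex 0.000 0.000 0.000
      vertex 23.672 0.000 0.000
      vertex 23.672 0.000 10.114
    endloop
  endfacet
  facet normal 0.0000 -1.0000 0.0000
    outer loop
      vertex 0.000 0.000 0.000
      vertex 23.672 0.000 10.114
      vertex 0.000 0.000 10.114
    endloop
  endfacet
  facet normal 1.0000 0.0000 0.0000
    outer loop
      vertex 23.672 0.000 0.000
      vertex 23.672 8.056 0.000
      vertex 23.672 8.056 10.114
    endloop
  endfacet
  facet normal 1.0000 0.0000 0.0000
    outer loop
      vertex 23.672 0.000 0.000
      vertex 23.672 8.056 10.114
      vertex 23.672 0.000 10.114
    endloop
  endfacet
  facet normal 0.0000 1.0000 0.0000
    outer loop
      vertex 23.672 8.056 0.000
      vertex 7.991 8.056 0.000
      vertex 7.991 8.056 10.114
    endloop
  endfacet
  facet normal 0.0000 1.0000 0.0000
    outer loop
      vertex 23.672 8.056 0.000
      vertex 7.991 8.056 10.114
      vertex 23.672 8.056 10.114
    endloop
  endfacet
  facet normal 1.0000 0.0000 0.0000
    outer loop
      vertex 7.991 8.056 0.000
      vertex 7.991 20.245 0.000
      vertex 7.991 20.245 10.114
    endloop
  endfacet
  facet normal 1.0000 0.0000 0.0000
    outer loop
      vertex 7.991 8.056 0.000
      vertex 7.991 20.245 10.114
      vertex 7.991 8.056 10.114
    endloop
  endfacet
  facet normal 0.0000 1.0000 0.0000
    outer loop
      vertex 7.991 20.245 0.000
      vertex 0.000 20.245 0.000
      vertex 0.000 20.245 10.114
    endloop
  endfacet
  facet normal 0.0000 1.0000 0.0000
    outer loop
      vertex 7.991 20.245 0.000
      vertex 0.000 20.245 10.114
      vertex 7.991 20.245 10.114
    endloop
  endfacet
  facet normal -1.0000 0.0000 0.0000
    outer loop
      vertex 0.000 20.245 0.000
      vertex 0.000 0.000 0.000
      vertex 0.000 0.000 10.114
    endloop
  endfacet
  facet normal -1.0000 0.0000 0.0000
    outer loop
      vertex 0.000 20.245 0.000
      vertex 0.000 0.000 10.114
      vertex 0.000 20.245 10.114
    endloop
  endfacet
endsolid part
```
; perimeter-only toolpath
G21 ; units = mm
G90 ; absolute positioning
G28 ; home
; layer 1
G0 Z1.686
G0 X0.000 Y0.000
G1 X23.672 Y0.000
G1 X23.672 Y8.056
G1 X7.991 Y8.056
G1 X7.991 Y20.245
G1 X0.000 Y20.245
G1 X0.000 Y0.000
; layer 2
G0 Z3.371
G0 X0.000 Y0.000
G1 X23.672 Y0.000
G1 X23.672 Y8.056
G1 X7.991 Y8.056
G1 X7.991 Y20.245
G1 X0.000 Y20.245
G1 X0.000 Y0.000
; layer 3
G0 Z5.057
G0 X0.000 Y0.000
G1 X23.672 Y0.000
G1 X23.672 Y8.056
G1 X7.991 Y8.056
G1 X7.991 Y20.245
G1 X0.000 Y20.245
G1 X0.000 Y0.000
; layer 4
G0 Z6.743
G0 X0.000 Y0.000
G1 X23.672 Y0.000
G1 X23.672 Y8.056
G1 X7.991 Y8.056
G1 X7.991 Y20.245
G1 X0.000 Y20.245
G1 X0.000 Y0.000
; layer 5
G0 Z8.428
G0 X0.000 Y0.000
G1 X23.672 Y0.000
G1 X23.672 Y8.056
G1 X7.991 Y8.056
G1 X7.991 Y20.245
G1 X0.000 Y20.245
G1 X0.000 Y0.000
; layer 6
G0 Z10.114
G0 X0.000 Y0.000
G1 X23.672 Y0.000
G1 X23.672 Y8.056
G1 X7.991 Y8.056
G1 X7.991 Y20.245
G1 X0.000 Y20.245
G1 X0.000 Y0.000
M2 ; end

The solid is an L-shaped prism: outer 23.7 × 20.2 mm, arm thicknesses ≈ 8.06 mm (horizontal) and 7.99 mm (vertical), extruded 10.1 mm in z. Slicing at Δz = 1.686 mm — 6 equal slices spanning the solid's height, so layer i sits at z = i·h/6 — gives 6 non-empty perimeters. Each is a 6-segment closed polygon; G0 lifts to the layer z and rapids to the start vertex, then G1 traces the edges.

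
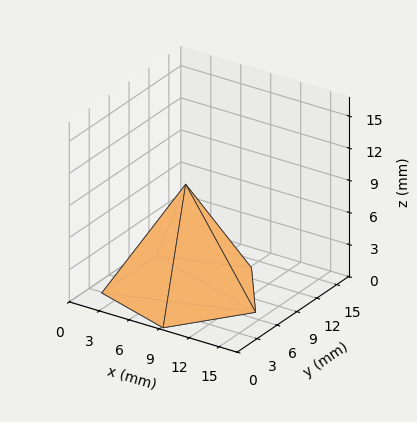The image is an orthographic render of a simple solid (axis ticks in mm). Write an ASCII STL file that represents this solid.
Reading the render: the shape is a regular 5-sided pyramid, base circumscribed radius ≈ 7 mm, apex at z ≈ 10 mm (dimensions read to the nearest mm from the axis ticks). For the STL, each face is triangulated and given an outward normal.

solid part
  facet normal 0.0000 0.0000 -1.0000
    outer loop
      vertex 1.337 11.114 0.000
      vertex 9.163 13.657 0.000
      vertex 14.000 7.000 0.000
    endloop
  endfacet
  facet normal 0.0000 0.0000 -1.0000
    outer loop
      vertex 1.337 2.886 0.000
      vertex 1.337 11.114 0.000
      vertex 14.000 7.000 0.000
    endloop
  endfacet
  facet normal 0.0000 0.0000 -1.0000
    outer loop
      vertex 9.163 0.343 0.000
      vertex 1.337 2.886 0.000
      vertex 14.000 7.000 0.000
    endloop
  endfacet
  facet normal 0.7040 0.5115 0.4928
    outer loop
      vertex 14.000 7.000 0.000
      vertex 9.163 13.657 0.000
      vertex 7.000 7.000 10.000
    endloop
  endfacet
  facet normal -0.2689 0.8276 0.4928
    outer loop
      vertex 9.163 13.657 0.000
      vertex 1.337 11.114 0.000
      vertex 7.000 7.000 10.000
    endloop
  endfacet
  facet normal -0.8702 0.0000 0.4928
    outer loop
      vertex 1.337 11.114 0.000
      vertex 1.337 2.886 0.000
      vertex 7.000 7.000 10.000
    endloop
  endfacet
  facet normal -0.2689 -0.8276 0.4928
    outer loop
      vertex 1.337 2.886 0.000
      vertex 9.163 0.343 0.000
      vertex 7.000 7.000 10.000
    endloop
  endfacet
  facet normal 0.7040 -0.5115 0.4928
    outer loop
      vertex 9.163 0.343 0.000
      vertex 14.000 7.000 0.000
      vertex 7.000 7.000 10.000
    endloop
  endfacet
endsolid part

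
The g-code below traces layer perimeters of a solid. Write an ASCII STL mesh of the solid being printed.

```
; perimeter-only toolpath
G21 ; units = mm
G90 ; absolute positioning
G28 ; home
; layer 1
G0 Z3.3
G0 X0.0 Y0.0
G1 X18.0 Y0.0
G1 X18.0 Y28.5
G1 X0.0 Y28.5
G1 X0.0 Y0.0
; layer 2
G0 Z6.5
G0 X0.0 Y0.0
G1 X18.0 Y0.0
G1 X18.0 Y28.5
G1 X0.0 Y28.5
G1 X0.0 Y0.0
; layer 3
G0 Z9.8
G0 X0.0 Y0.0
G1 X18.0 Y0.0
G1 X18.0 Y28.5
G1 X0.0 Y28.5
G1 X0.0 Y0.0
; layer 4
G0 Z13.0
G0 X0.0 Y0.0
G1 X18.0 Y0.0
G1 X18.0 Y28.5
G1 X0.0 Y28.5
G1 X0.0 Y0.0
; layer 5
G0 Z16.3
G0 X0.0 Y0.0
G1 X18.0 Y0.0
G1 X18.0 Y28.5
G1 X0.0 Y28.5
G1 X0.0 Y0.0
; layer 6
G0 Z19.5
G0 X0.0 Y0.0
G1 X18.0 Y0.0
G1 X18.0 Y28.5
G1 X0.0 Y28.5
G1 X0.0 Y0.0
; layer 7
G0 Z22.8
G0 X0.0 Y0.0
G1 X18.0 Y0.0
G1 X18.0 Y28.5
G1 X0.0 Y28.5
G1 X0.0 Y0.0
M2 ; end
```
solid part
  facet normal 0.0000 0.0000 -1.0000
    outer loop
      vertex 18.0 28.5 0.0
      vertex 18.0 0.0 0.0
      vertex 0.0 0.0 0.0
    endloop
  endfacet
  facet normal 0.0000 0.0000 -1.0000
    outer loop
      vertex 0.0 28.5 0.0
      vertex 18.0 28.5 0.0
      vertex 0.0 0.0 0.0
    endloop
  endfacet
  facet normal 0.0000 0.0000 1.0000
    outer loop
      vertex 0.0 0.0 22.8
      vertex 18.0 0.0 22.8
      vertex 18.0 28.5 22.8
    endloop
  endfacet
  facet normal 0.0000 0.0000 1.0000
    outer loop
      vertex 0.0 0.0 22.8
      vertex 18.0 28.5 22.8
      vertex 0.0 28.5 22.8
    endloop
  endfacet
  facet normal 0.0000 -1.0000 0.0000
    outer loop
      vertex 0.0 0.0 0.0
      vertex 18.0 0.0 0.0
      vertex 18.0 0.0 22.8
    endloop
  endfacet
  facet normal 0.0000 -1.0000 0.0000
    outer loop
      vertex 0.0 0.0 0.0
      vertex 18.0 0.0 22.8
      vertex 0.0 0.0 22.8
    endloop
  endfacet
  facet normal 0.0000 1.0000 0.0000
    outer loop
      vertex 18.0 28.5 22.8
      vertex 18.0 28.5 0.0
      vertex 0.0 28.5 0.0
    endloop
  endfacet
  facet normal 0.0000 1.0000 0.0000
    outer loop
      vertex 0.0 28.5 22.8
      vertex 18.0 28.5 22.8
      vertex 0.0 28.5 0.0
    endloop
  endfacet
  facet normal -1.0000 0.0000 0.0000
    outer loop
      vertex 0.0 28.5 22.8
      vertex 0.0 28.5 0.0
      vertex 0.0 0.0 0.0
    endloop
  endfacet
  facet normal -1.0000 0.0000 0.0000
    outer loop
      vertex 0.0 0.0 22.8
      vertex 0.0 28.5 22.8
      vertex 0.0 0.0 0.0
    endloop
  endfacet
  facet normal 1.0000 0.0000 0.0000
    outer loop
      vertex 18.0 0.0 0.0
      vertex 18.0 28.5 0.0
      vertex 18.0 28.5 22.8
    endloop
  endfacet
  facet normal 1.0000 0.0000 0.0000
    outer loop
      vertex 18.0 0.0 0.0
      vertex 18.0 28.5 22.8
      vertex 18.0 0.0 22.8
    endloop
  endfacet
endsolid part

The G0 Z moves step by Δz≈3.3 mm. Every layer's G1 loop is the same polygon, so the solid is a straight extrusion of it from z=0 to z≈22.8. Closing with flat bottom and top caps and triangulating gives 12 facets — a rectangular box, roughly 18 × 28.5 mm footprint and 22.8 mm tall.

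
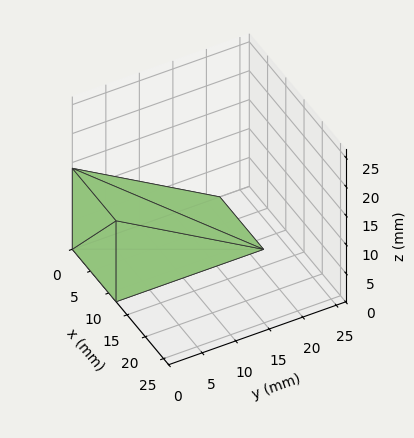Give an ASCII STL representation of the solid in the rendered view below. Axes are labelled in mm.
Reading the render: the shape is a wedge (ramp): 12 × 22 mm base, rising to 14 mm along the y=0 edge and sloping linearly to z=0 at y=22 (dimensions read to the nearest mm from the axis ticks). For the STL, each face is triangulated and given an outward normal.

solid part
  facet normal 0.0000 0.0000 -1.0000
    outer loop
      vertex 12.00 22.00 0.00
      vertex 12.00 0.00 0.00
      vertex 0.00 0.00 0.00
    endloop
  endfacet
  facet normal 0.0000 0.0000 -1.0000
    outer loop
      vertex 0.00 22.00 0.00
      vertex 12.00 22.00 0.00
      vertex 0.00 0.00 0.00
    endloop
  endfacet
  facet normal 0.0000 -1.0000 0.0000
    outer loop
      vertex 0.00 0.00 0.00
      vertex 12.00 0.00 0.00
      vertex 12.00 0.00 14.00
    endloop
  endfacet
  facet normal 0.0000 -1.0000 0.0000
    outer loop
      vertex 0.00 0.00 0.00
      vertex 12.00 0.00 14.00
      vertex 0.00 0.00 14.00
    endloop
  endfacet
  facet normal 0.0000 0.5369 0.8437
    outer loop
      vertex 0.00 0.00 14.00
      vertex 12.00 0.00 14.00
      vertex 12.00 22.00 0.00
    endloop
  endfacet
  facet normal 0.0000 0.5369 0.8437
    outer loop
      vertex 0.00 0.00 14.00
      vertex 12.00 22.00 0.00
      vertex 0.00 22.00 0.00
    endloop
  endfacet
  facet normal -1.0000 0.0000 0.0000
    outer loop
      vertex 0.00 0.00 14.00
      vertex 0.00 22.00 0.00
      vertex 0.00 0.00 0.00
    endloop
  endfacet
  facet normal 1.0000 0.0000 0.0000
    outer loop
      vertex 12.00 0.00 0.00
      vertex 12.00 22.00 0.00
      vertex 12.00 0.00 14.00
    endloop
  endfacet
endsolid part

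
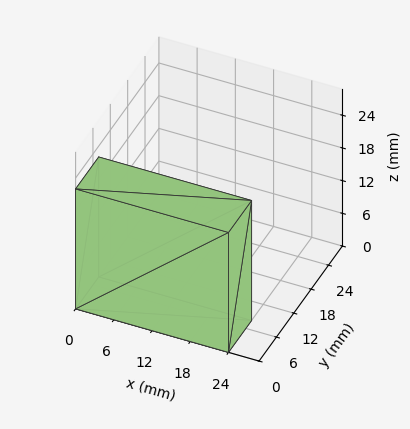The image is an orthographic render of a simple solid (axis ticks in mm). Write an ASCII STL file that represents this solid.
Reading the render: the shape is a rectangular box, roughly 24 × 8 mm footprint and 22 mm tall (dimensions read to the nearest mm from the axis ticks). For the STL, each face is triangulated and given an outward normal.

solid part
  facet normal 0.0000 0.0000 -1.0000
    outer loop
      vertex 24.0 8.0 0.0
      vertex 24.0 0.0 0.0
      vertex 0.0 0.0 0.0
    endloop
  endfacet
  facet normal 0.0000 0.0000 -1.0000
    outer loop
      vertex 0.0 8.0 0.0
      vertex 24.0 8.0 0.0
      vertex 0.0 0.0 0.0
    endloop
  endfacet
  facet normal 0.0000 0.0000 1.0000
    outer loop
      vertex 0.0 0.0 22.0
      vertex 24.0 0.0 22.0
      vertex 24.0 8.0 22.0
    endloop
  endfacet
  facet normal 0.0000 0.0000 1.0000
    outer loop
      vertex 0.0 0.0 22.0
      vertex 24.0 8.0 22.0
      vertex 0.0 8.0 22.0
    endloop
  endfacet
  facet normal 0.0000 -1.0000 0.0000
    outer loop
      vertex 0.0 0.0 0.0
      vertex 24.0 0.0 0.0
      vertex 24.0 0.0 22.0
    endloop
  endfacet
  facet normal 0.0000 -1.0000 0.0000
    outer loop
      vertex 0.0 0.0 0.0
      vertex 24.0 0.0 22.0
      vertex 0.0 0.0 22.0
    endloop
  endfacet
  facet normal 0.0000 1.0000 0.0000
    outer loop
      vertex 24.0 8.0 22.0
      vertex 24.0 8.0 0.0
      vertex 0.0 8.0 0.0
    endloop
  endfacet
  facet normal 0.0000 1.0000 0.0000
    outer loop
      vertex 0.0 8.0 22.0
      vertex 24.0 8.0 22.0
      vertex 0.0 8.0 0.0
    endloop
  endfacet
  facet normal -1.0000 0.0000 0.0000
    outer loop
      vertex 0.0 8.0 22.0
      vertex 0.0 8.0 0.0
      vertex 0.0 0.0 0.0
    endloop
  endfacet
  facet normal -1.0000 0.0000 0.0000
    outer loop
      vertex 0.0 0.0 22.0
      vertex 0.0 8.0 22.0
      vertex 0.0 0.0 0.0
    endloop
  endfacet
  facet normal 1.0000 0.0000 0.0000
    outer loop
      vertex 24.0 0.0 0.0
      vertex 24.0 8.0 0.0
      vertex 24.0 8.0 22.0
    endloop
  endfacet
  facet normal 1.0000 0.0000 0.0000
    outer loop
      vertex 24.0 0.0 0.0
      vertex 24.0 8.0 22.0
      vertex 24.0 0.0 22.0
    endloop
  endfacet
endsolid part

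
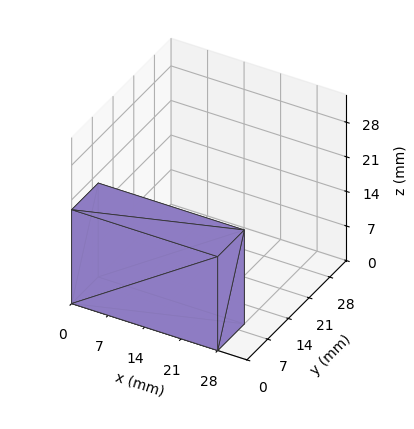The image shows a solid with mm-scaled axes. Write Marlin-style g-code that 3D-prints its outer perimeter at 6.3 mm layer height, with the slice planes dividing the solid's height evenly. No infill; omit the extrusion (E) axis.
Reading the render: the shape is a rectangular box, roughly 28 × 9 mm footprint and 19 mm tall (dimensions read to the nearest mm from the axis ticks). For the g-code, the solid's height is divided into equal slices at the stated Δz and each level perimeter traced with G1 moves after a G0 lift.

; perimeter-only toolpath
G21 ; units = mm
G90 ; absolute positioning
G28 ; home
; layer 1
G0 Z6.3
G0 X0.0 Y0.0
G1 X28.0 Y0.0
G1 X28.0 Y9.0
G1 X0.0 Y9.0
G1 X0.0 Y0.0
; layer 2
G0 Z12.7
G0 X0.0 Y0.0
G1 X28.0 Y0.0
G1 X28.0 Y9.0
G1 X0.0 Y9.0
G1 X0.0 Y0.0
; layer 3
G0 Z19.0
G0 X0.0 Y0.0
G1 X28.0 Y0.0
G1 X28.0 Y9.0
G1 X0.0 Y9.0
G1 X0.0 Y0.0
M2 ; end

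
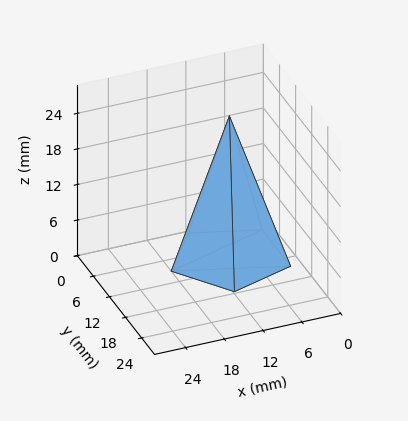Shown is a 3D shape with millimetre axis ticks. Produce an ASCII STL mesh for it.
Reading the render: the shape is a regular 5-sided pyramid, base circumscribed radius ≈ 9 mm, apex at z ≈ 24 mm (dimensions read to the nearest mm from the axis ticks). For the STL, each face is triangulated and given an outward normal.

solid part
  facet normal 0.0000 0.0000 -1.0000
    outer loop
      vertex 1.72 14.29 0.00
      vertex 11.78 17.56 0.00
      vertex 18.00 9.00 0.00
    endloop
  endfacet
  facet normal 0.0000 0.0000 -1.0000
    outer loop
      vertex 1.72 3.71 0.00
      vertex 1.72 14.29 0.00
      vertex 18.00 9.00 0.00
    endloop
  endfacet
  facet normal 0.0000 0.0000 -1.0000
    outer loop
      vertex 11.78 0.44 0.00
      vertex 1.72 3.71 0.00
      vertex 18.00 9.00 0.00
    endloop
  endfacet
  facet normal 0.7741 0.5625 0.2903
    outer loop
      vertex 18.00 9.00 0.00
      vertex 11.78 17.56 0.00
      vertex 9.00 9.00 24.00
    endloop
  endfacet
  facet normal -0.2958 0.9101 0.2903
    outer loop
      vertex 11.78 17.56 0.00
      vertex 1.72 14.29 0.00
      vertex 9.00 9.00 24.00
    endloop
  endfacet
  facet normal -0.9569 0.0000 0.2903
    outer loop
      vertex 1.72 14.29 0.00
      vertex 1.72 3.71 0.00
      vertex 9.00 9.00 24.00
    endloop
  endfacet
  facet normal -0.2958 -0.9101 0.2903
    outer loop
      vertex 1.72 3.71 0.00
      vertex 11.78 0.44 0.00
      vertex 9.00 9.00 24.00
    endloop
  endfacet
  facet normal 0.7741 -0.5625 0.2903
    outer loop
      vertex 11.78 0.44 0.00
      vertex 18.00 9.00 0.00
      vertex 9.00 9.00 24.00
    endloop
  endfacet
endsolid part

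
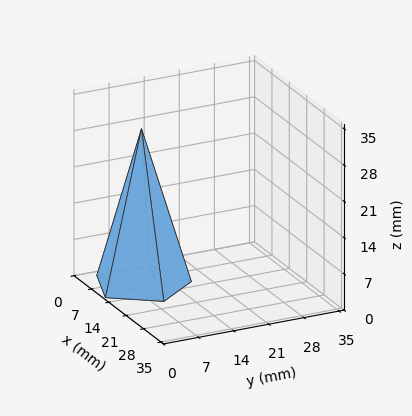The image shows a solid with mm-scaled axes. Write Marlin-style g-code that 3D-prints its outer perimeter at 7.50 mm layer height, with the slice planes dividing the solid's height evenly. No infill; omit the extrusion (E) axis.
Reading the render: the shape is a regular 5-sided pyramid, base circumscribed radius ≈ 9 mm, apex at z ≈ 30 mm (dimensions read to the nearest mm from the axis ticks). For the g-code, the solid's height is divided into equal slices at the stated Δz and each level perimeter traced with G1 moves after a G0 lift.

; perimeter-only toolpath
G21 ; units = mm
G90 ; absolute positioning
G28 ; home
; layer 1
G0 Z7.50
G0 X15.75 Y9.00
G1 X11.08 Y15.42
G1 X3.54 Y12.97
G1 X3.54 Y5.03
G1 X11.08 Y2.58
G1 X15.75 Y9.00
; layer 2
G0 Z15.00
G0 X13.50 Y9.00
G1 X10.39 Y13.28
G1 X5.36 Y11.64
G1 X5.36 Y6.36
G1 X10.39 Y4.72
G1 X13.50 Y9.00
; layer 3
G0 Z22.50
G0 X11.25 Y9.00
G1 X9.70 Y11.14
G1 X7.18 Y10.32
G1 X7.18 Y7.68
G1 X9.70 Y6.86
G1 X11.25 Y9.00
M2 ; end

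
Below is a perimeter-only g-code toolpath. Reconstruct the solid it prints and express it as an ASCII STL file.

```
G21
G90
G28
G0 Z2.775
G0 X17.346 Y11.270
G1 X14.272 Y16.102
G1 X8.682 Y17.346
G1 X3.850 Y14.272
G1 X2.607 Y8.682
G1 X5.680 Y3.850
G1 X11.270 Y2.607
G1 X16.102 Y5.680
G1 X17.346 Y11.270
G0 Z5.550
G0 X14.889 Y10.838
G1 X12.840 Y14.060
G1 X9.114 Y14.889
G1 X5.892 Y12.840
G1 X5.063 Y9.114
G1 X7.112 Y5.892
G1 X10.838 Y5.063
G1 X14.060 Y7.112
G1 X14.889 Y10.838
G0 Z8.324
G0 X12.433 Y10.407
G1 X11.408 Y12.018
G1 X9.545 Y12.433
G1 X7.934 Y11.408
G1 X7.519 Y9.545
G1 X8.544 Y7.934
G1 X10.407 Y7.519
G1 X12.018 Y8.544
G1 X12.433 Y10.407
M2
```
solid part
  facet normal 0.0000 0.0000 -1.0000
    outer loop
      vertex 8.251 19.802 0.000
      vertex 15.704 18.144 0.000
      vertex 19.802 11.701 0.000
    endloop
  endfacet
  facet normal 0.0000 0.0000 -1.0000
    outer loop
      vertex 1.808 15.704 0.000
      vertex 8.251 19.802 0.000
      vertex 19.802 11.701 0.000
    endloop
  endfacet
  facet normal 0.0000 0.0000 -1.0000
    outer loop
      vertex 0.150 8.251 0.000
      vertex 1.808 15.704 0.000
      vertex 19.802 11.701 0.000
    endloop
  endfacet
  facet normal 0.0000 0.0000 -1.0000
    outer loop
      vertex 4.248 1.808 0.000
      vertex 0.150 8.251 0.000
      vertex 19.802 11.701 0.000
    endloop
  endfacet
  facet normal 0.0000 0.0000 -1.0000
    outer loop
      vertex 11.701 0.150 0.000
      vertex 4.248 1.808 0.000
      vertex 19.802 11.701 0.000
    endloop
  endfacet
  facet normal 0.0000 0.0000 -1.0000
    outer loop
      vertex 18.144 4.248 0.000
      vertex 11.701 0.150 0.000
      vertex 19.802 11.701 0.000
    endloop
  endfacet
  facet normal 0.6491 0.4129 0.6389
    outer loop
      vertex 19.802 11.701 0.000
      vertex 15.704 18.144 0.000
      vertex 9.976 9.976 11.099
    endloop
  endfacet
  facet normal 0.1671 0.7510 0.6389
    outer loop
      vertex 15.704 18.144 0.000
      vertex 8.251 19.802 0.000
      vertex 9.976 9.976 11.099
    endloop
  endfacet
  facet normal -0.4129 0.6491 0.6389
    outer loop
      vertex 8.251 19.802 0.000
      vertex 1.808 15.704 0.000
      vertex 9.976 9.976 11.099
    endloop
  endfacet
  facet normal -0.7510 0.1671 0.6389
    outer loop
      vertex 1.808 15.704 0.000
      vertex 0.150 8.251 0.000
      vertex 9.976 9.976 11.099
    endloop
  endfacet
  facet normal -0.6491 -0.4129 0.6389
    outer loop
      vertex 0.150 8.251 0.000
      vertex 4.248 1.808 0.000
      vertex 9.976 9.976 11.099
    endloop
  endfacet
  facet normal -0.1671 -0.7510 0.6389
    outer loop
      vertex 4.248 1.808 0.000
      vertex 11.701 0.150 0.000
      vertex 9.976 9.976 11.099
    endloop
  endfacet
  facet normal 0.4129 -0.6491 0.6389
    outer loop
      vertex 11.701 0.150 0.000
      vertex 18.144 4.248 0.000
      vertex 9.976 9.976 11.099
    endloop
  endfacet
  facet normal 0.7510 -0.1671 0.6389
    outer loop
      vertex 18.144 4.248 0.000
      vertex 19.802 11.701 0.000
      vertex 9.976 9.976 11.099
    endloop
  endfacet
endsolid part

The G0 Z moves step by Δz≈2.775 mm. The G1 loops shrink linearly with z, so the solid tapers from its base footprint up to z≈11.1. Closing with a flat bottom cap and the tapered top and triangulating gives 14 facets — a regular 8-sided pyramid, base circumscribed radius ≈ 9.98 mm, apex at z ≈ 11.1 mm.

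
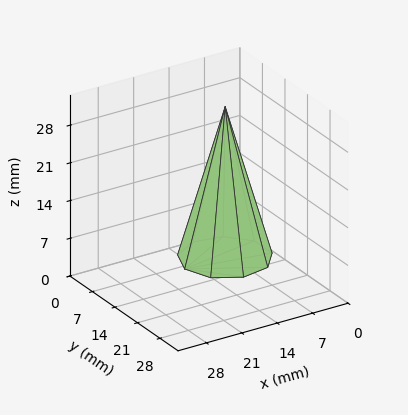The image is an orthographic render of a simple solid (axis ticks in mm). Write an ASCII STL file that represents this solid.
Reading the render: the shape is a regular 9-sided pyramid, base circumscribed radius ≈ 8 mm, apex at z ≈ 28 mm (dimensions read to the nearest mm from the axis ticks). For the STL, each face is triangulated and given an outward normal.

solid part
  facet normal 0.0000 0.0000 -1.0000
    outer loop
      vertex 9.39 15.88 0.00
      vertex 14.13 13.14 0.00
      vertex 16.00 8.00 0.00
    endloop
  endfacet
  facet normal 0.0000 0.0000 -1.0000
    outer loop
      vertex 4.00 14.93 0.00
      vertex 9.39 15.88 0.00
      vertex 16.00 8.00 0.00
    endloop
  endfacet
  facet normal 0.0000 0.0000 -1.0000
    outer loop
      vertex 0.48 10.74 0.00
      vertex 4.00 14.93 0.00
      vertex 16.00 8.00 0.00
    endloop
  endfacet
  facet normal 0.0000 0.0000 -1.0000
    outer loop
      vertex 0.48 5.26 0.00
      vertex 0.48 10.74 0.00
      vertex 16.00 8.00 0.00
    endloop
  endfacet
  facet normal 0.0000 0.0000 -1.0000
    outer loop
      vertex 4.00 1.07 0.00
      vertex 0.48 5.26 0.00
      vertex 16.00 8.00 0.00
    endloop
  endfacet
  facet normal 0.0000 0.0000 -1.0000
    outer loop
      vertex 9.39 0.12 0.00
      vertex 4.00 1.07 0.00
      vertex 16.00 8.00 0.00
    endloop
  endfacet
  facet normal 0.0000 0.0000 -1.0000
    outer loop
      vertex 14.13 2.86 0.00
      vertex 9.39 0.12 0.00
      vertex 16.00 8.00 0.00
    endloop
  endfacet
  facet normal 0.9076 0.3302 0.2593
    outer loop
      vertex 16.00 8.00 0.00
      vertex 14.13 13.14 0.00
      vertex 8.00 8.00 28.00
    endloop
  endfacet
  facet normal 0.4833 0.8361 0.2593
    outer loop
      vertex 14.13 13.14 0.00
      vertex 9.39 15.88 0.00
      vertex 8.00 8.00 28.00
    endloop
  endfacet
  facet normal -0.1676 0.9511 0.2594
    outer loop
      vertex 9.39 15.88 0.00
      vertex 4.00 14.93 0.00
      vertex 8.00 8.00 28.00
    endloop
  endfacet
  facet normal -0.7395 0.6212 0.2594
    outer loop
      vertex 4.00 14.93 0.00
      vertex 0.48 10.74 0.00
      vertex 8.00 8.00 28.00
    endloop
  endfacet
  facet normal -0.9658 0.0000 0.2594
    outer loop
      vertex 0.48 10.74 0.00
      vertex 0.48 5.26 0.00
      vertex 8.00 8.00 28.00
    endloop
  endfacet
  facet normal -0.7395 -0.6212 0.2594
    outer loop
      vertex 0.48 5.26 0.00
      vertex 4.00 1.07 0.00
      vertex 8.00 8.00 28.00
    endloop
  endfacet
  facet normal -0.1676 -0.9511 0.2594
    outer loop
      vertex 4.00 1.07 0.00
      vertex 9.39 0.12 0.00
      vertex 8.00 8.00 28.00
    endloop
  endfacet
  facet normal 0.4833 -0.8361 0.2593
    outer loop
      vertex 9.39 0.12 0.00
      vertex 14.13 2.86 0.00
      vertex 8.00 8.00 28.00
    endloop
  endfacet
  facet normal 0.9076 -0.3302 0.2593
    outer loop
      vertex 14.13 2.86 0.00
      vertex 16.00 8.00 0.00
      vertex 8.00 8.00 28.00
    endloop
  endfacet
endsolid part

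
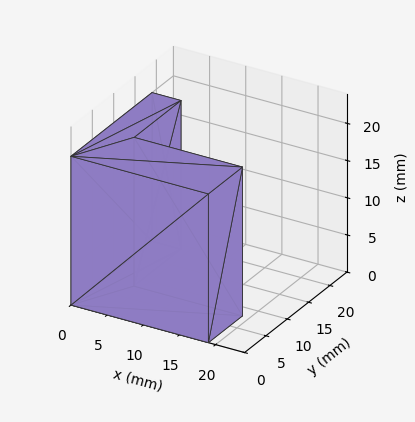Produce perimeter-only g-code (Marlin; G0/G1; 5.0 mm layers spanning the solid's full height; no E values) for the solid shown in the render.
Reading the render: the shape is an L-shaped prism: outer 19 × 19 mm, arm thicknesses ≈ 8 mm (horizontal) and 4 mm (vertical), extruded 20 mm in z (dimensions read to the nearest mm from the axis ticks). For the g-code, the solid's height is divided into equal slices at the stated Δz and each level perimeter traced with G1 moves after a G0 lift.

; perimeter-only toolpath
G21 ; units = mm
G90 ; absolute positioning
G28 ; home
; layer 1
G0 Z5.0
G0 X0.0 Y0.0
G1 X19.0 Y0.0
G1 X19.0 Y8.0
G1 X4.0 Y8.0
G1 X4.0 Y19.0
G1 X0.0 Y19.0
G1 X0.0 Y0.0
; layer 2
G0 Z10.0
G0 X0.0 Y0.0
G1 X19.0 Y0.0
G1 X19.0 Y8.0
G1 X4.0 Y8.0
G1 X4.0 Y19.0
G1 X0.0 Y19.0
G1 X0.0 Y0.0
; layer 3
G0 Z15.0
G0 X0.0 Y0.0
G1 X19.0 Y0.0
G1 X19.0 Y8.0
G1 X4.0 Y8.0
G1 X4.0 Y19.0
G1 X0.0 Y19.0
G1 X0.0 Y0.0
; layer 4
G0 Z20.0
G0 X0.0 Y0.0
G1 X19.0 Y0.0
G1 X19.0 Y8.0
G1 X4.0 Y8.0
G1 X4.0 Y19.0
G1 X0.0 Y19.0
G1 X0.0 Y0.0
M2 ; end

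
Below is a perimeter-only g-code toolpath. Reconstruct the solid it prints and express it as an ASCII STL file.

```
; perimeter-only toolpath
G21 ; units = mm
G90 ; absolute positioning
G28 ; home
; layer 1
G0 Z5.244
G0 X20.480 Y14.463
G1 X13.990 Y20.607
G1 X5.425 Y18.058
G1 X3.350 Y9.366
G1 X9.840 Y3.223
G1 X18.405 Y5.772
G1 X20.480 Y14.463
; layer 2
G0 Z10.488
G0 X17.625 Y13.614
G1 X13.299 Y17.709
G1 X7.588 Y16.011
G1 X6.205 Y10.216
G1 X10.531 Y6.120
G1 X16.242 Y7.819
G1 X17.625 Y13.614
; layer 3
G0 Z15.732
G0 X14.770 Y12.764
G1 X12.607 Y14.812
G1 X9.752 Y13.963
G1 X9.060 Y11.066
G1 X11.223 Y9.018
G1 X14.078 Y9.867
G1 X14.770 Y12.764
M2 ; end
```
solid part
  facet normal 0.0000 0.0000 -1.0000
    outer loop
      vertex 3.262 20.106 0.000
      vertex 14.682 23.504 0.000
      vertex 23.335 15.313 0.000
    endloop
  endfacet
  facet normal 0.0000 0.0000 -1.0000
    outer loop
      vertex 0.495 8.517 0.000
      vertex 3.262 20.106 0.000
      vertex 23.335 15.313 0.000
    endloop
  endfacet
  facet normal 0.0000 0.0000 -1.0000
    outer loop
      vertex 9.148 0.326 0.000
      vertex 0.495 8.517 0.000
      vertex 23.335 15.313 0.000
    endloop
  endfacet
  facet normal 0.0000 0.0000 -1.0000
    outer loop
      vertex 20.568 3.724 0.000
      vertex 9.148 0.326 0.000
      vertex 23.335 15.313 0.000
    endloop
  endfacet
  facet normal 0.6169 0.6517 0.4414
    outer loop
      vertex 23.335 15.313 0.000
      vertex 14.682 23.504 0.000
      vertex 11.915 11.915 20.976
    endloop
  endfacet
  facet normal -0.2559 0.8600 0.4414
    outer loop
      vertex 14.682 23.504 0.000
      vertex 3.262 20.106 0.000
      vertex 11.915 11.915 20.976
    endloop
  endfacet
  facet normal -0.8728 0.2084 0.4414
    outer loop
      vertex 3.262 20.106 0.000
      vertex 0.495 8.517 0.000
      vertex 11.915 11.915 20.976
    endloop
  endfacet
  facet normal -0.6169 -0.6517 0.4414
    outer loop
      vertex 0.495 8.517 0.000
      vertex 9.148 0.326 0.000
      vertex 11.915 11.915 20.976
    endloop
  endfacet
  facet normal 0.2559 -0.8600 0.4414
    outer loop
      vertex 9.148 0.326 0.000
      vertex 20.568 3.724 0.000
      vertex 11.915 11.915 20.976
    endloop
  endfacet
  facet normal 0.8728 -0.2084 0.4414
    outer loop
      vertex 20.568 3.724 0.000
      vertex 23.335 15.313 0.000
      vertex 11.915 11.915 20.976
    endloop
  endfacet
endsolid part

The G0 Z moves step by Δz≈5.244 mm. The G1 loops shrink linearly with z, so the solid tapers from its base footprint up to z≈21. Closing with a flat bottom cap and the tapered top and triangulating gives 10 facets — a regular 6-sided pyramid, base circumscribed radius ≈ 11.9 mm, apex at z ≈ 21 mm.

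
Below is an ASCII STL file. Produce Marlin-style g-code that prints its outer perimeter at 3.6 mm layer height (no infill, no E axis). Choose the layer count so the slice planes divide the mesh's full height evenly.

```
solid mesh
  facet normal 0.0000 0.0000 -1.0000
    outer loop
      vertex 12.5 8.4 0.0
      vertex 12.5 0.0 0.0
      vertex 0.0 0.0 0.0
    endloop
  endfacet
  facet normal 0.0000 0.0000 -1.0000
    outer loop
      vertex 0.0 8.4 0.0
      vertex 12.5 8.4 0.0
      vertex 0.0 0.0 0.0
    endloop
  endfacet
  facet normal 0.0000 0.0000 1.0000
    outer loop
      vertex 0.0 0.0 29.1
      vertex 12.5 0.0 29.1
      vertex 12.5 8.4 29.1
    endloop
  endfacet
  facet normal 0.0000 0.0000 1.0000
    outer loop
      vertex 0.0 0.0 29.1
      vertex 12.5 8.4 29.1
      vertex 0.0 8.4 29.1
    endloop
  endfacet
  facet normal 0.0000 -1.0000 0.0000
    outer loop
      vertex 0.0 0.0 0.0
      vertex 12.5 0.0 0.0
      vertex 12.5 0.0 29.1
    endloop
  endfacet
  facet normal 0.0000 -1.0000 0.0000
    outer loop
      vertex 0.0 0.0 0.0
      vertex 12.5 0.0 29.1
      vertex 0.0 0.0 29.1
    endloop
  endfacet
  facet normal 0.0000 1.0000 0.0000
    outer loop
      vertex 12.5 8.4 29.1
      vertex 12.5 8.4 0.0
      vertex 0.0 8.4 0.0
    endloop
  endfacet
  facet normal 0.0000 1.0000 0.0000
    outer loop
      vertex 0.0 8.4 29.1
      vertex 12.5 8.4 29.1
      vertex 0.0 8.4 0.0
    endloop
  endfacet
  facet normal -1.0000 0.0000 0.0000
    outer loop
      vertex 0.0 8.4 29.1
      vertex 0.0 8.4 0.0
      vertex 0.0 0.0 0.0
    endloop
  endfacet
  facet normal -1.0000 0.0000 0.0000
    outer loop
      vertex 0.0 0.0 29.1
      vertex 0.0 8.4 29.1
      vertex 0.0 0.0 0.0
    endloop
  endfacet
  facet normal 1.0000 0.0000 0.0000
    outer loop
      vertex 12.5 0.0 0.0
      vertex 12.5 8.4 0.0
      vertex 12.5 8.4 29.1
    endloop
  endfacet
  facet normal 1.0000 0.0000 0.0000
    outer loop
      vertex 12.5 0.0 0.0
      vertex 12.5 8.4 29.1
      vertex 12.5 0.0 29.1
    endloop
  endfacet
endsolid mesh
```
; perimeter-only toolpath
G21 ; units = mm
G90 ; absolute positioning
G28 ; home
; layer 1
G0 Z3.6
G0 X0.0 Y0.0
G1 X12.5 Y0.0
G1 X12.5 Y8.4
G1 X0.0 Y8.4
G1 X0.0 Y0.0
; layer 2
G0 Z7.3
G0 X0.0 Y0.0
G1 X12.5 Y0.0
G1 X12.5 Y8.4
G1 X0.0 Y8.4
G1 X0.0 Y0.0
; layer 3
G0 Z10.9
G0 X0.0 Y0.0
G1 X12.5 Y0.0
G1 X12.5 Y8.4
G1 X0.0 Y8.4
G1 X0.0 Y0.0
; layer 4
G0 Z14.6
G0 X0.0 Y0.0
G1 X12.5 Y0.0
G1 X12.5 Y8.4
G1 X0.0 Y8.4
G1 X0.0 Y0.0
; layer 5
G0 Z18.2
G0 X0.0 Y0.0
G1 X12.5 Y0.0
G1 X12.5 Y8.4
G1 X0.0 Y8.4
G1 X0.0 Y0.0
; layer 6
G0 Z21.8
G0 X0.0 Y0.0
G1 X12.5 Y0.0
G1 X12.5 Y8.4
G1 X0.0 Y8.4
G1 X0.0 Y0.0
; layer 7
G0 Z25.5
G0 X0.0 Y0.0
G1 X12.5 Y0.0
G1 X12.5 Y8.4
G1 X0.0 Y8.4
G1 X0.0 Y0.0
; layer 8
G0 Z29.1
G0 X0.0 Y0.0
G1 X12.5 Y0.0
G1 X12.5 Y8.4
G1 X0.0 Y8.4
G1 X0.0 Y0.0
M2 ; end

The solid is a rectangular box, roughly 12.5 × 8.4 mm footprint and 29.1 mm tall. Slicing at Δz = 3.6 mm — 8 equal slices spanning the solid's height, so layer i sits at z = i·h/8 — gives 8 non-empty perimeters. Each is a 4-segment closed polygon; G0 lifts to the layer z and rapids to the start vertex, then G1 traces the edges.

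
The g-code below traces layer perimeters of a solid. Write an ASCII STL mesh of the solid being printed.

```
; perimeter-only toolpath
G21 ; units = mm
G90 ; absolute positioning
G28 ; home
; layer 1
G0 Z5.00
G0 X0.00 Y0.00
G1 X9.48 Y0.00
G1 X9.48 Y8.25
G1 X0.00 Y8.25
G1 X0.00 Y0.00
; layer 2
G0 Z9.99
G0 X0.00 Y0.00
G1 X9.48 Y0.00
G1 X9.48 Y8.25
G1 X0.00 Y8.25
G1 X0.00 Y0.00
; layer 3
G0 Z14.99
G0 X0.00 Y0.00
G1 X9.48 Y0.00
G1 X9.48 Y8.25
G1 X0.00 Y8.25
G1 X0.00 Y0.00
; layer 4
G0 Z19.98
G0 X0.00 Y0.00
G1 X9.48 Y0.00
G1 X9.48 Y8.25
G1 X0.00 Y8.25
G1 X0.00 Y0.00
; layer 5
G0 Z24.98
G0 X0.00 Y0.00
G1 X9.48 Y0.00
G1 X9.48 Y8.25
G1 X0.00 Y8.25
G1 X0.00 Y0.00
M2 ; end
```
solid part
  facet normal 0.0000 0.0000 -1.0000
    outer loop
      vertex 9.48 8.25 0.00
      vertex 9.48 0.00 0.00
      vertex 0.00 0.00 0.00
    endloop
  endfacet
  facet normal 0.0000 0.0000 -1.0000
    outer loop
      vertex 0.00 8.25 0.00
      vertex 9.48 8.25 0.00
      vertex 0.00 0.00 0.00
    endloop
  endfacet
  facet normal 0.0000 0.0000 1.0000
    outer loop
      vertex 0.00 0.00 24.98
      vertex 9.48 0.00 24.98
      vertex 9.48 8.25 24.98
    endloop
  endfacet
  facet normal 0.0000 0.0000 1.0000
    outer loop
      vertex 0.00 0.00 24.98
      vertex 9.48 8.25 24.98
      vertex 0.00 8.25 24.98
    endloop
  endfacet
  facet normal 0.0000 -1.0000 0.0000
    outer loop
      vertex 0.00 0.00 0.00
      vertex 9.48 0.00 0.00
      vertex 9.48 0.00 24.98
    endloop
  endfacet
  facet normal 0.0000 -1.0000 0.0000
    outer loop
      vertex 0.00 0.00 0.00
      vertex 9.48 0.00 24.98
      vertex 0.00 0.00 24.98
    endloop
  endfacet
  facet normal 0.0000 1.0000 0.0000
    outer loop
      vertex 9.48 8.25 24.98
      vertex 9.48 8.25 0.00
      vertex 0.00 8.25 0.00
    endloop
  endfacet
  facet normal 0.0000 1.0000 0.0000
    outer loop
      vertex 0.00 8.25 24.98
      vertex 9.48 8.25 24.98
      vertex 0.00 8.25 0.00
    endloop
  endfacet
  facet normal -1.0000 0.0000 0.0000
    outer loop
      vertex 0.00 8.25 24.98
      vertex 0.00 8.25 0.00
      vertex 0.00 0.00 0.00
    endloop
  endfacet
  facet normal -1.0000 0.0000 0.0000
    outer loop
      vertex 0.00 0.00 24.98
      vertex 0.00 8.25 24.98
      vertex 0.00 0.00 0.00
    endloop
  endfacet
  facet normal 1.0000 0.0000 0.0000
    outer loop
      vertex 9.48 0.00 0.00
      vertex 9.48 8.25 0.00
      vertex 9.48 8.25 24.98
    endloop
  endfacet
  facet normal 1.0000 0.0000 0.0000
    outer loop
      vertex 9.48 0.00 0.00
      vertex 9.48 8.25 24.98
      vertex 9.48 0.00 24.98
    endloop
  endfacet
endsolid part

The G0 Z moves step by Δz≈5.00 mm. Every layer's G1 loop is the same polygon, so the solid is a straight extrusion of it from z=0 to z≈25. Closing with flat bottom and top caps and triangulating gives 12 facets — a rectangular box, roughly 9.48 × 8.25 mm footprint and 25 mm tall.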